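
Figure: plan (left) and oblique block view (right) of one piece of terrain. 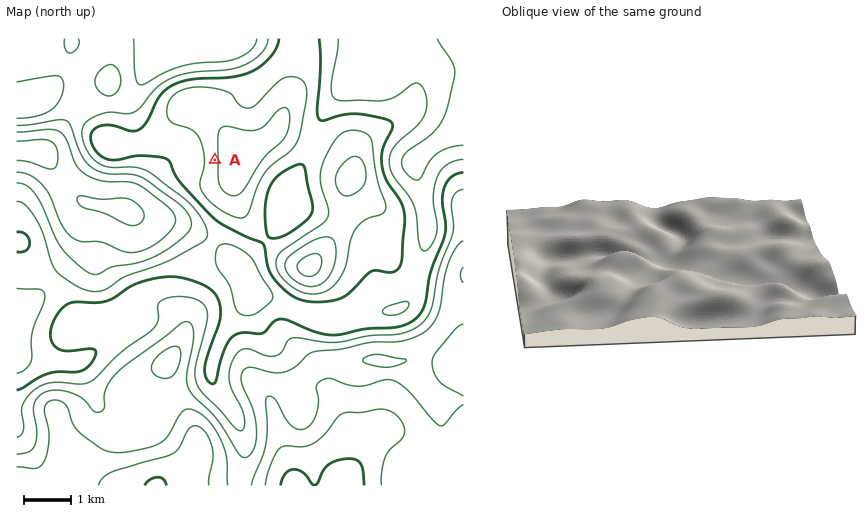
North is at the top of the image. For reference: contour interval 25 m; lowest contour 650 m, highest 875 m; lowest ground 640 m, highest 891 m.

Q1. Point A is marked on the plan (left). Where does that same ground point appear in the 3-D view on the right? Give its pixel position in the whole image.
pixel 698 280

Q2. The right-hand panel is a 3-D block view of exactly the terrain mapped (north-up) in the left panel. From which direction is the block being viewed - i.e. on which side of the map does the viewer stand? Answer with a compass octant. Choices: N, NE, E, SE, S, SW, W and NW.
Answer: N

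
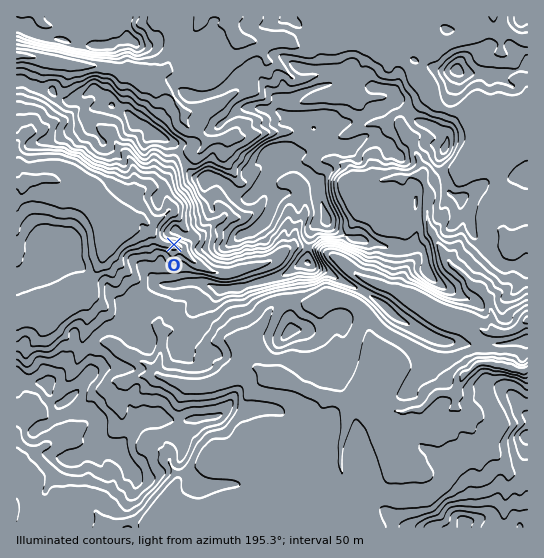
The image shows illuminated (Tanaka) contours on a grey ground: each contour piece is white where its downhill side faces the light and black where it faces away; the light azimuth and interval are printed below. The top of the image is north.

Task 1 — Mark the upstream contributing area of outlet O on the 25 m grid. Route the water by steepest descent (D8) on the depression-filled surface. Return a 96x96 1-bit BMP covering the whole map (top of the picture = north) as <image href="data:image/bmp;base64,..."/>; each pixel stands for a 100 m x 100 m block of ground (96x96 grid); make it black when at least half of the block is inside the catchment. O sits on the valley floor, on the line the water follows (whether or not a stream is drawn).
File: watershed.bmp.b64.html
<image width="96" height="96" href="data:image/bmp;base64,Qk2+BAAAAAAAAD4AAAAoAAAAYAAAAGAAAAABAAEAAAAAAIAEAAATCwAAEwsAAAIAAAAAAAAA////AAAAAAAAAAAAAAAAAAAAAAAAAAAAAAAAAAAAAAAAAAAAAAAAAAAAAAAAAAAAAAAAAAAAAAAAAAAAAAAAAAAAAAAAAAAAAAAAAAAAAAAAAAAAAAAAAAAAAAAAAAAAAAAAAAAAAAAAAAAAAAAAAAAAAAAAAAAAAAAAAAAAAAAAAAAAAAAAAAAAAAAAAAAAAAAAAAAAAAAAAAAAAAAAAAAAAAAAAAAAAAAAAAAAAAAAAAAAAAAAAAAAAAAAAAAAAAAAAAAAAAAAAAAAAAAAAAAAAAAAAAAAAAAAAAAAAAAAAAAAAAAAAAAAAAAAAAAAAAAAAAAAAAAAAAAAAAAAAAAAAAAAAAAAAAAAAAAAAAAAAAAAAAAAAAAAAAAAAAAAAAAAAAAAAAAAAAAAAAAAAAAAAAAAAAAAAAAAAAAAAAAAAAAAAAAAAAAAAAAAAAAAAAAAAAAAAAAAAAAAAAAAAAAAAAAAAAAAAAAAAAAAAAAAAAAAAAAAAAAAAAAAAAAAAAAAAAAAAAAAAAAAAAAAAAAAAAAAAAAAAAAAAAAAAAAAAAAAAAAAAAAAAAAAAAAAAAAAAAAAAAAAAAAAAAAAAAAAAAAAAAAAAAAAAAAAAAAAAAAAAAAAAAAAAAAAAAAAAAAAAAAAAAAAAAAAAAAAAAAAAAAAAAAAAAAAAAAAAAAAAAAAAAAAAAAAAAAAAAAAAAAAAAAAAAAAAAAAAAAAAAAAAAAAAAAAD+AAAAAAAAAAAAAB//4AAAAAAAAAAAAB///AAAAAAAAAAAAB///wAAAAAAAAAAAB///8AAAAAAAAAAAB///+AAAAAAAAAAAD///+AAAAAAAAAAAD///+AAAAAAAAAAAH///+AAAAAAAAAAAH///+AAAAAAAAAAAAAA/+AAAAAAAAAAAAAAf/AAAAAAAAAAAAAAH/wAAAAAAAAAAAAAH/wAAAAAAAAAAAAAD/wAAAAAAAAAAAAAD/gAAAAAAAAAAAAAD/gAAAAAAAAAAAAAD/gAAAAAAAAAAAAAD/gAAAAAAAAAAAAAH/gAAAAAAAAAAAAAH/AAAAAAAAAAAAAAD+AAAAAAAAAAAAAAB4AAAAAAAAAAAAAAAwAAAAAAAAAAAAAAAAAAAAAAAAAAAAAAAAAAAAAAAAAAAAAAAAAAAAAAAAAAAAAAAAAAAAAAAAAAAAAAAAAAAAAAAAAAAAAAAAAAAAAAAAAAAAAAAAAAAAAAAAAAAAAAAAAAAAAAAAAAAAAAAAAAAAAAAAAAAAAAAAAAAAAAAAAAAAAAAAAAAAAAAAAAAAAAAAAAAAAAAAAAAAAAAAAAAAAAAAAAAAAAAAAAAAAAAAAAAAAAAAAAAAAAAAAAAAAAAAAAAAAAAAAAAAAAAAAAAAAAAAAAAAAAAAAAAAAAAAAAAAAAAAAAAAAAAAAAAAAAAAAAAAAAAAAAAAAAAAAAAAAAAAAAAAAAAAAAAAAAAAAAAAAAAAAAAAAAAAAAAAAAAAAAAAAAAAAAAAAAAAAAAAAAAAAAAAAAAAAAAAAAAAAAAAAAAAAAAAAAA="/>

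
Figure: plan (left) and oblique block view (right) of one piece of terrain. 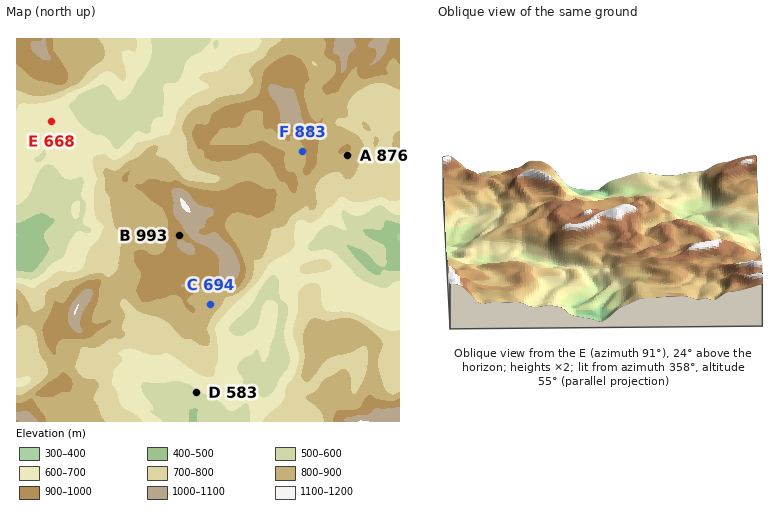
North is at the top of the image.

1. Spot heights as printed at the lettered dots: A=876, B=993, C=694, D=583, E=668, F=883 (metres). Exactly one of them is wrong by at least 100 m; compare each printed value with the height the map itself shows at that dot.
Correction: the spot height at C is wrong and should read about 844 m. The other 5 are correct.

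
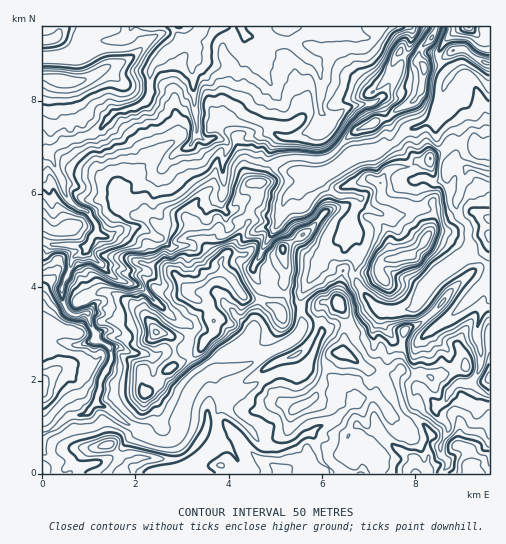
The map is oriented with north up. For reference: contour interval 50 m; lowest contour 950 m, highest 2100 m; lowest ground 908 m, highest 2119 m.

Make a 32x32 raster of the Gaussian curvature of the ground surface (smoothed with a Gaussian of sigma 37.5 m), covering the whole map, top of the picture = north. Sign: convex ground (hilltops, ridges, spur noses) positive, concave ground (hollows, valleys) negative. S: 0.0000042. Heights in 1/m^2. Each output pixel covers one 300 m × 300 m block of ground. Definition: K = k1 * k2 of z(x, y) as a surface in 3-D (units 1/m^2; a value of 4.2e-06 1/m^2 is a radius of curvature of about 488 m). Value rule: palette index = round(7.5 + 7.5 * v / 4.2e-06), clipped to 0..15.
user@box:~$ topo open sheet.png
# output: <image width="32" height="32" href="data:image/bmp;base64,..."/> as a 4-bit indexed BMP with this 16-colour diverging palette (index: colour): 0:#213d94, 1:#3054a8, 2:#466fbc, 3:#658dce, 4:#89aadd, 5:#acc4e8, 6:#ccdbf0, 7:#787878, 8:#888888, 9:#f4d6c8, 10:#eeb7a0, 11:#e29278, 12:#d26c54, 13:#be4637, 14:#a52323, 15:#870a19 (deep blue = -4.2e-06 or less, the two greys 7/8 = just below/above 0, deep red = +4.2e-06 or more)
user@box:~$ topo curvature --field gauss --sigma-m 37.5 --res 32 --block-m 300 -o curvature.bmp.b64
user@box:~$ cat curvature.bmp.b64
<image width="32" height="32" href="data:image/bmp;base64,Qk12AgAAAAAAAHYAAAAoAAAAIAAAACAAAAABAAQAAAAAAAACAAATCwAAEwsAABAAAAAAAAAAlD0hAKhUMAC8b0YAzo1lAN2qiQDoxKwA8NvMAHh4eACIiIgAyNb0AKC37gB4kuIAVGzSADdGvgAjI6UAGQqHAIh4iGmHd6eIh3d4eIh3aph3eKCKdmd3d4d4h3eIlnloh3f4iIiJd4h3h4iHZ5VMiHeGZ1d4h3l4hoeIl4eJaIdod2h2eHl3h4iXhol4V4h4p3qHf1d3d3eWeHiGd5WKh5eHh3ZJh3h3iIeHh4eZdzl4d3abfXeIh4eIWHhcKHP4h4T5VXUqiHd4l7mIdKeHlnV+dWmVW3d3Z4Z3dJG5aoh14KWJ2IeKWXuFk3dfZ3iJdX13d4Z2h2qcOIh5h6R3dXLzVmSHmHfwdFtviGV42Ic8h3j0d4aIh3iIcnj5eHZ3eIuIV4x4V4h3eIkJVmeHl30ytuZ5eKqCeJhniKjHeHWWV6dop5VnmFhWh4eIXmdpaMhpZndYlznX9Yd4WH5Yd5e1loZ4l3d3haT2d4d1R4h3aGh4eHeZeIiFVYh4erl3iHd4d4h3h7yVdzpnmIU2d4d5iHeIeHdZSId4a2d2iIh4eXh3Z3d3h1d5R2iHX1d4eHd3eHd4lGiIe5GHdpVHmIeXd4h4qoeWeIeX6XeGh4eHeId4d4d3d3eId38IdId3d3d3d4dpiIiId5dWlrZ3h3iIebeJiXd3h3h4fFhriIlqZnZ4d3Z3iHd4iHdYaZh0d5iZiHeIh3h4h3d5d3sJWod3aHaHd4iHd4h3iH8wP4qKd3h5h3d3d4h3eHl1r2F4"/>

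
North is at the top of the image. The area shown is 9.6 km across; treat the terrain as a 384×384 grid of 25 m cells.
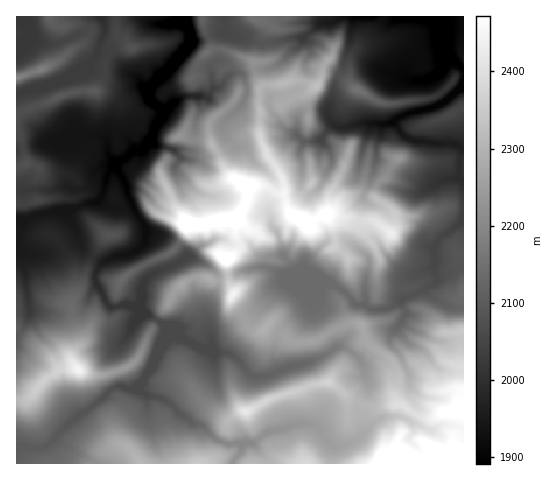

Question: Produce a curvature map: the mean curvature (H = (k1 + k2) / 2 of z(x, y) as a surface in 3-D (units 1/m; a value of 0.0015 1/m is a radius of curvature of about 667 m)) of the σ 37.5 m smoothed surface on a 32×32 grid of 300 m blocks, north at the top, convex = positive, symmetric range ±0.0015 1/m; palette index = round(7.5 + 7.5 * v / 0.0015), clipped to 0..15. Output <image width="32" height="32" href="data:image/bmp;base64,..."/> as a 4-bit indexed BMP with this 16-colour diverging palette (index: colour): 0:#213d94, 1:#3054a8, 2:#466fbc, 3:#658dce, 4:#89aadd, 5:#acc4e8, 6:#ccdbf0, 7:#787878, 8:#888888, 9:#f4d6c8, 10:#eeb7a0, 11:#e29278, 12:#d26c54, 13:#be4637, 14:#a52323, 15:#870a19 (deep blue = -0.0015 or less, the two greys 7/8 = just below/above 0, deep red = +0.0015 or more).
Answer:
<image width="32" height="32" href="data:image/bmp;base64,Qk12AgAAAAAAAHYAAAAoAAAAIAAAACAAAAABAAQAAAAAAAACAAATCwAAEwsAABAAAAAAAAAAlD0hAKhUMAC8b0YAzo1lAN2qiQDoxKwA8NvMAHh4eACIiIgAyNb0AKC37gB4kuIAVGzSADdGvgAjI6UAGQqHAHiIeHapiaq2uIm6Z6uahZlmWIirpXiXJCaWllY1qWxXWHWGiGV3UcmGRWZ5dH8yVolnR6d2lFmq9md3eXdEicq7VXNZlUeZTI/YdlqHvFdIboRnITiYqDszbezJhJdLqkjK/P+CmZdbRSNGx2aYWUZlqrcE9GqXVWl1MVw4tsTJWnq4RGxIV2d6i9wzq1haV4eWe1cvV4dZvHloyJg0eO1lVmudUoSGWYbIVVrHtll1d5qKBGX6ZE9WeGd4N1S3R2qIw21Vr3hPxVZ3c3qHdoloh6TOwjfuIzlWdUxoVWd3dmd4En+yAP9TiDZ9t5V3eHd4WJZCahW2h3RWxiuINoh5mEnfgwb7OI4Z3WWm/kZXRHaMZjb/6912PfnKrXzIhcuHY2kPa1dExVtGyTXZSqhmZopnWbVnZbicUrmKEkN3eZioZXfwqZ/JaitoReZmZbuGeGST81LEM+lpPyauqqeSV3hsMkB4pD55VU9J7GVUtWd3eKO/m1hvUmOUlXJnd4hmZ2d5Fcx3SzmrJkMjzsibtEholzDzqT16dEhp/kAeNY3Pp5D0UU08Zp8Z/SSc4PY0VpZZC/lmO72OOnNmVF09+FekV4DndbpXe+Rld4wyZVumiemkD6yFlnTyqIeKHYZ1aWmJvwtFVmYoqJiZiwt2yYhZZUI/d5qrwzdYlXss"/>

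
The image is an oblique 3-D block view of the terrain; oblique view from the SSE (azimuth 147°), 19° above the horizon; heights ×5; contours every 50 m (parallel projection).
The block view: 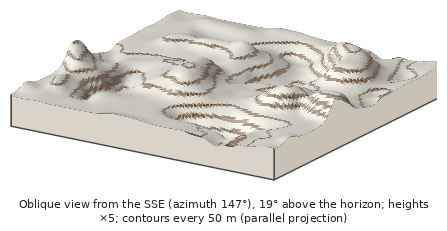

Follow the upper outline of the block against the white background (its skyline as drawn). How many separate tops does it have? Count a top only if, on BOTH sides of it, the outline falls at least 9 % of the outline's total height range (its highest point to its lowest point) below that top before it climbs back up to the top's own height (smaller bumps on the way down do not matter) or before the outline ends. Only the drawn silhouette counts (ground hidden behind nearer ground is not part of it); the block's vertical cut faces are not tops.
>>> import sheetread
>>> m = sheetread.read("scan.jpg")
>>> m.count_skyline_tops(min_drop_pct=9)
2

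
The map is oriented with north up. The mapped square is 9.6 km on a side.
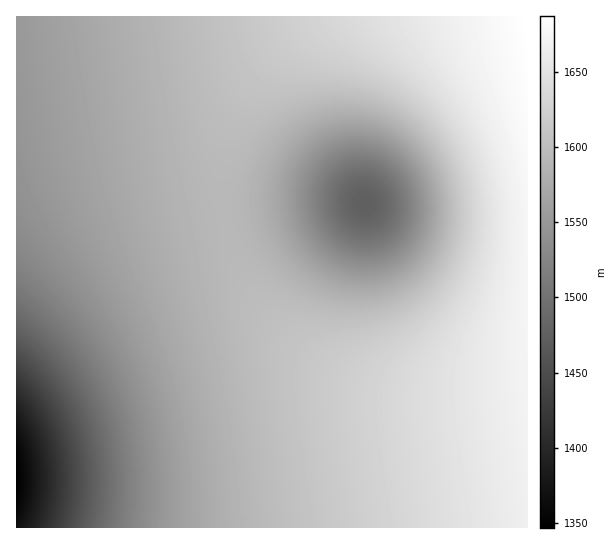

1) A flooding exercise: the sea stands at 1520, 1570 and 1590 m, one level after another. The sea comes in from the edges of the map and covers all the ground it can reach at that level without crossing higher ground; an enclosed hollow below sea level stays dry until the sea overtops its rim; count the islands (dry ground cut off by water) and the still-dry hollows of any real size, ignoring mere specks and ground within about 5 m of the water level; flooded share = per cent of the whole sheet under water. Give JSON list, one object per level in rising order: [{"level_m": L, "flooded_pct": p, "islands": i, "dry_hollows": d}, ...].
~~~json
[{"level_m": 1520, "flooded_pct": 8, "islands": 0, "dry_hollows": 1}, {"level_m": 1570, "flooded_pct": 25, "islands": 0, "dry_hollows": 1}, {"level_m": 1590, "flooded_pct": 38, "islands": 0, "dry_hollows": 1}]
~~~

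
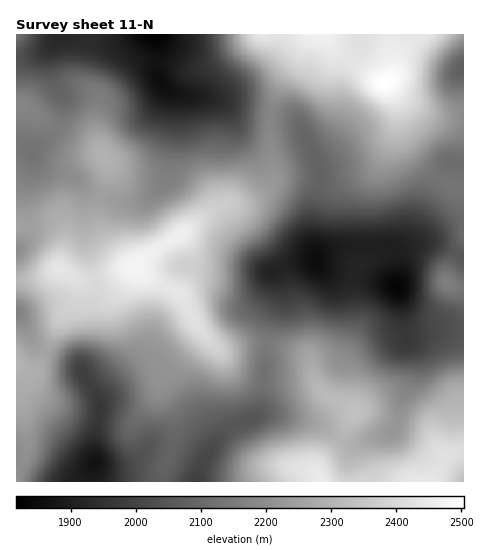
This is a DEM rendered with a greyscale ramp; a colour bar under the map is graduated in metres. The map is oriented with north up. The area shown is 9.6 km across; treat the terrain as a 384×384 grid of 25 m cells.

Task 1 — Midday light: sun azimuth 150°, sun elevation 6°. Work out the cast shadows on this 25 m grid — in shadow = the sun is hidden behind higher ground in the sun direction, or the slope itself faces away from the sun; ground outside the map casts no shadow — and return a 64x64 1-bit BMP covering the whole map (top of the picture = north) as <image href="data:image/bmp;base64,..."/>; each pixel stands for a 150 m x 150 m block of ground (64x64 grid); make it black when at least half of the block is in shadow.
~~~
<image width="64" height="64" href="data:image/bmp;base64,Qk0+AgAAAAAAAD4AAAAoAAAAQAAAAEAAAAABAAEAAAAAAAACAAATCwAAEwsAAAIAAAAAAAAA////AAAAAAAADAAPAAHGAAAOAB+AA++AABwAH/wD/4AACAAf/+P/wAAAAB//8f/AAAAAH//5/+IAAAAf//h/9wAGAB//8D//AA8AH//gH/8ADwAP/8AP/gAPgA//gA/8AA+AD/+AB/gAD4AH/wGH/AAAAAH+B+//AAAAAP4P//8AAAAAfY///wAAAAB5j///AAAAADGHP/8AAAAAAcA//wAAAAAD4D//AAAAAAf/f/6AAAADj////OAAAAf////48AAAB7////D4AAAAP///4AAAAAA////gAAAAAD///+AAAAAAf///4AAAAQB////44AABAH////z4OAAAf////Px+AAB////+/n+AAB///fz+f/AAAPx5/P5/+AAAAAH8/n/+AAAAAfj+f/8AAAAB8Pz//8AAAAHA+P//4AAAAAD8///wAAAAAP7///gAAAAA/////gAAAAD/////AAAAAP/z//+AAAAA/+H//4AAAAB/gP//wAAAAH4A///gAAAAL+D//+AAAAAH8f//4AAAAAP7///wAAAAA/v///AAAAAD+///8AAAAAPz///wAAAAB+P///AAAAAH4f//8AAAAMfB///wAAAD74///+AAAAf/////wAAQB/////8AADgC////gAAAeAD////AAABwAD///+AAAAAAP///HgAAAAAf//4fAAAAAA=="/>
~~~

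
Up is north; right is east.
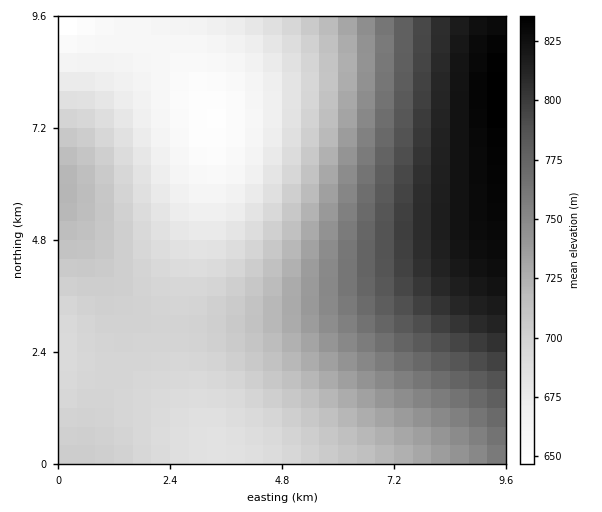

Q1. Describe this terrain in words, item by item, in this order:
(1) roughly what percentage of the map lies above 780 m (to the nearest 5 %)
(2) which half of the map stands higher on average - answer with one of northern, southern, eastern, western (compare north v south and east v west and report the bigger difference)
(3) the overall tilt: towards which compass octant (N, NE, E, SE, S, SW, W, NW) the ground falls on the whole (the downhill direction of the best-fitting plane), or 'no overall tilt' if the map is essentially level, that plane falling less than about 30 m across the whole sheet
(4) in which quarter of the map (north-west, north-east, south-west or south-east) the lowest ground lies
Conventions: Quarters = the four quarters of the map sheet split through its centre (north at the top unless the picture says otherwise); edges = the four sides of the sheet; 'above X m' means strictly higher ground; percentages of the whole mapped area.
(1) Ground above 780 m makes up about 20 % of the sheet.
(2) The eastern half stands higher on average than the western half.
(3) The general tilt is down to the west (the land rises towards the east).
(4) The lowest point lies in the north-west quarter of the map.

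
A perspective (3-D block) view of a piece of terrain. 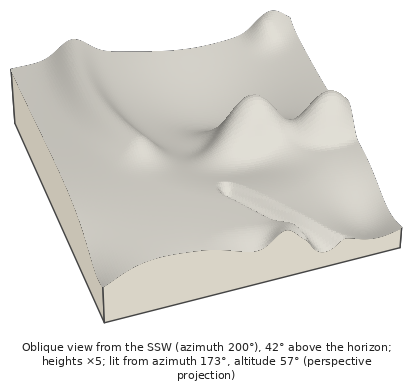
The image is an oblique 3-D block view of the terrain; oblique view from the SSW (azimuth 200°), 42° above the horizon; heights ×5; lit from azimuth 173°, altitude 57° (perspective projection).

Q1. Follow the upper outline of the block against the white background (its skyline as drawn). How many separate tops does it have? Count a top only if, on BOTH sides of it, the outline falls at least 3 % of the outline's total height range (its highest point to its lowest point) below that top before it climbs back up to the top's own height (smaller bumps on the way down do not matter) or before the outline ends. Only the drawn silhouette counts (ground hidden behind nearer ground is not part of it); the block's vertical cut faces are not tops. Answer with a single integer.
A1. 2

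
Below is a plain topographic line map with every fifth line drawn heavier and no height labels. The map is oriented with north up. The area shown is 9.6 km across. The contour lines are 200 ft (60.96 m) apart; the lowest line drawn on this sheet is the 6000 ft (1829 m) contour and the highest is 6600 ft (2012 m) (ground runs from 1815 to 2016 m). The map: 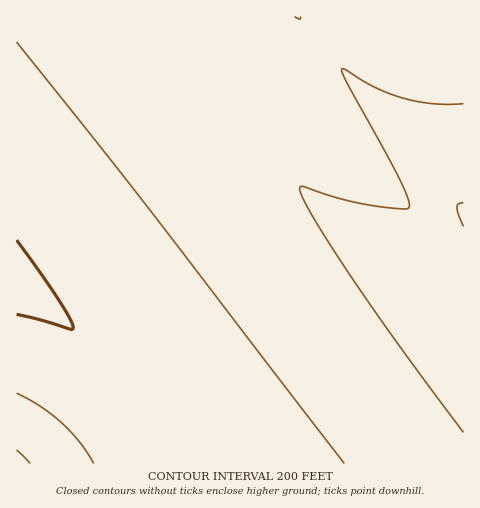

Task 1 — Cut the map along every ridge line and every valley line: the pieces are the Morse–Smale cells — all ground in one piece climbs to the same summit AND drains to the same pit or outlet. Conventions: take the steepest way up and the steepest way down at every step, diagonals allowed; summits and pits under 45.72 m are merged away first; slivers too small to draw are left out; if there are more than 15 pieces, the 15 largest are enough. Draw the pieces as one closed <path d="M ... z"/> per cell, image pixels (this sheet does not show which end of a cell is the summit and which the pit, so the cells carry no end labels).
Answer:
<path d="M298 16l-281 0-1 249 89 100 81 99 277 0 1-254z"/><path d="M17 266l-1 197 169 1-80-99z"/><path d="M463 16l-165 1 165 193z"/>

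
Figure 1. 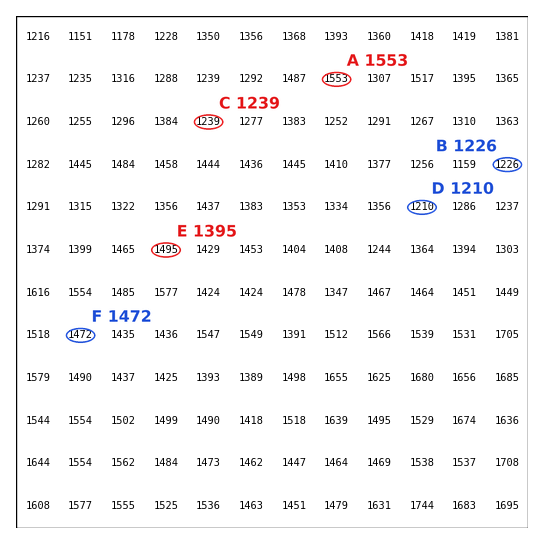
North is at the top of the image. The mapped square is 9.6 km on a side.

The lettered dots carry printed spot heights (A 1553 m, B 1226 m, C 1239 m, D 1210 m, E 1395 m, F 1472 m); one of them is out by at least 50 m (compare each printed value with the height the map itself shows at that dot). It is E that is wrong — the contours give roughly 1495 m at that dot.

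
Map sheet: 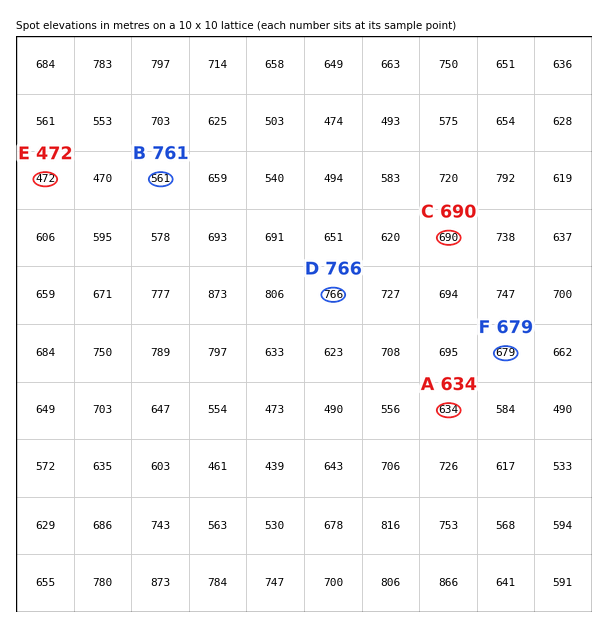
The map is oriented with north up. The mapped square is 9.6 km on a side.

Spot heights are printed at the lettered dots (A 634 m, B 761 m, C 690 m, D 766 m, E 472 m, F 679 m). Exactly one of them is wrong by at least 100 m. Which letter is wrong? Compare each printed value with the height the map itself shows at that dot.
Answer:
B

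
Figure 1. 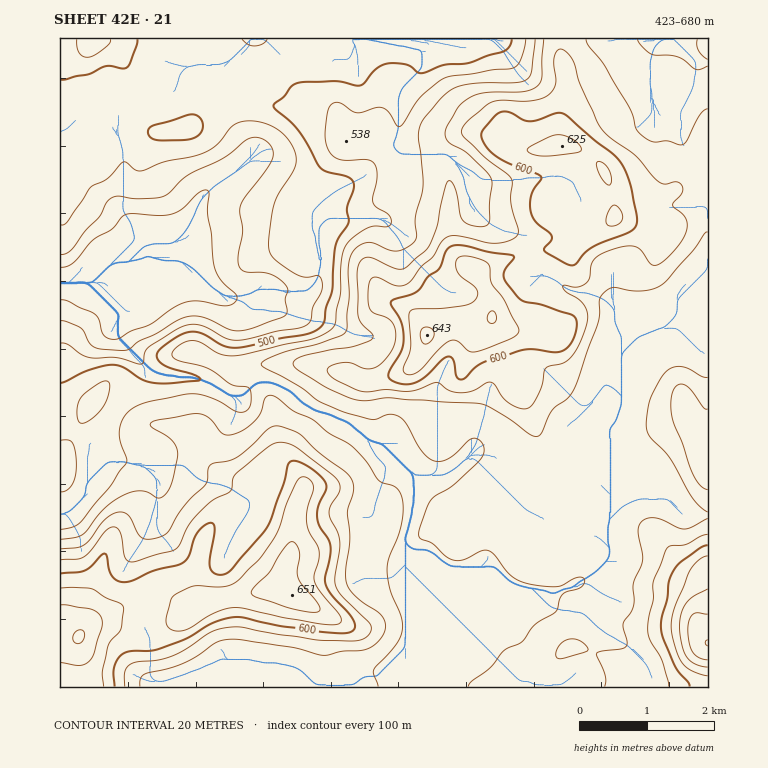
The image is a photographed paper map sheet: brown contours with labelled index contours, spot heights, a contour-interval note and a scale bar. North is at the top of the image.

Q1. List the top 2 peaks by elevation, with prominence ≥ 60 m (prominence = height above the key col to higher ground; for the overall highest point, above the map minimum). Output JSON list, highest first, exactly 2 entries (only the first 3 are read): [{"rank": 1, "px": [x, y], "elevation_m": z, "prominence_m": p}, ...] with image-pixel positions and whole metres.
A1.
[{"rank": 1, "px": [79, 638], "elevation_m": 662, "prominence_m": 123}, {"rank": 2, "px": [427, 335], "elevation_m": 643, "prominence_m": 96}]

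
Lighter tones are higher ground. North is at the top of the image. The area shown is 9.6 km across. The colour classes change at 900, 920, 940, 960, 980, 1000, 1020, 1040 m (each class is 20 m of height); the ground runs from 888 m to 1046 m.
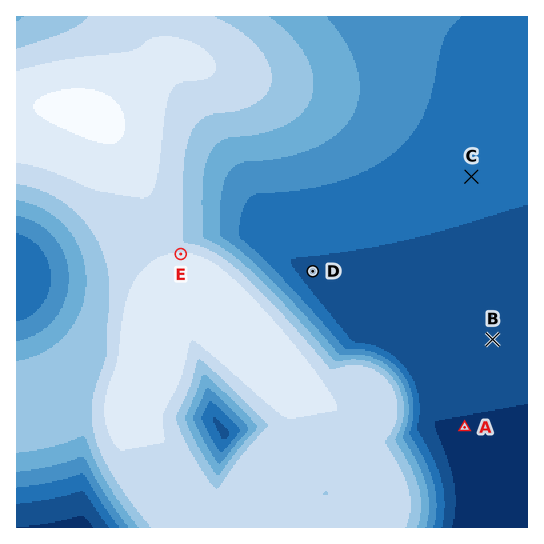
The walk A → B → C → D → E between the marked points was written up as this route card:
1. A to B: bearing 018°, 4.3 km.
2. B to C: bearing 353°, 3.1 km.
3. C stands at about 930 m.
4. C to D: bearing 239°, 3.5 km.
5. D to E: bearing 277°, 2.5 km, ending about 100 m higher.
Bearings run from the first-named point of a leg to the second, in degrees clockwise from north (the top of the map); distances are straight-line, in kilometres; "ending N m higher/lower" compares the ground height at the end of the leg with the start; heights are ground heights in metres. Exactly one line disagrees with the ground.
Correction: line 1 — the distance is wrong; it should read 1.7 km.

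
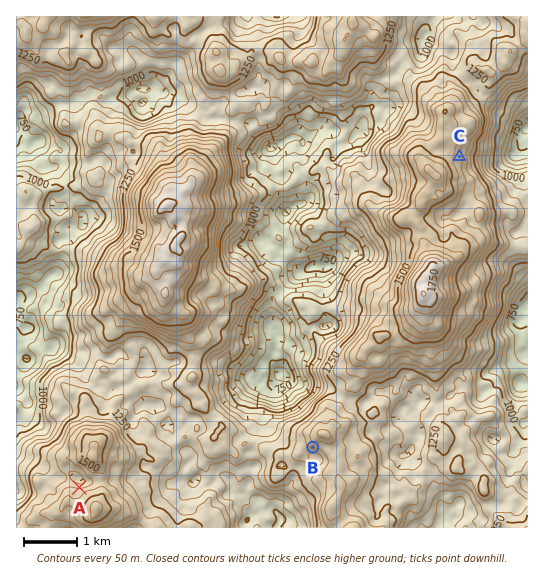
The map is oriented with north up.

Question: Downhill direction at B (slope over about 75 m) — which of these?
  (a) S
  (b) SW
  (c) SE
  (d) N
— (a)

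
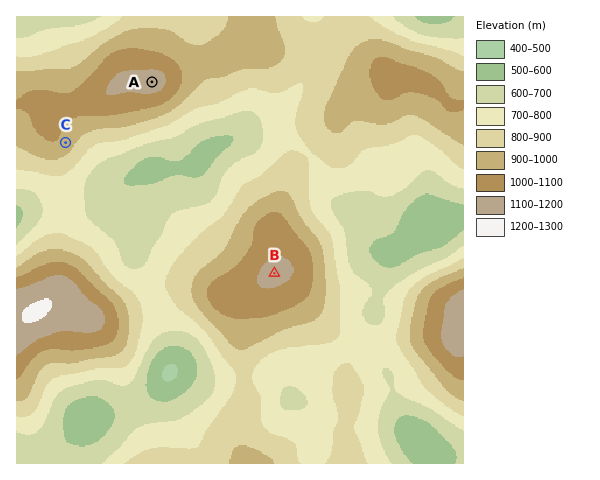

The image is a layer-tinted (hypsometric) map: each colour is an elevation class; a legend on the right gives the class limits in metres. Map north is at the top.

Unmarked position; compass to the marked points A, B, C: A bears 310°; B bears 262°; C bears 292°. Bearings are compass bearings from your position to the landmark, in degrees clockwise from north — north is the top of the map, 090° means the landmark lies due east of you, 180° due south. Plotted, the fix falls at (364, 261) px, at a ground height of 630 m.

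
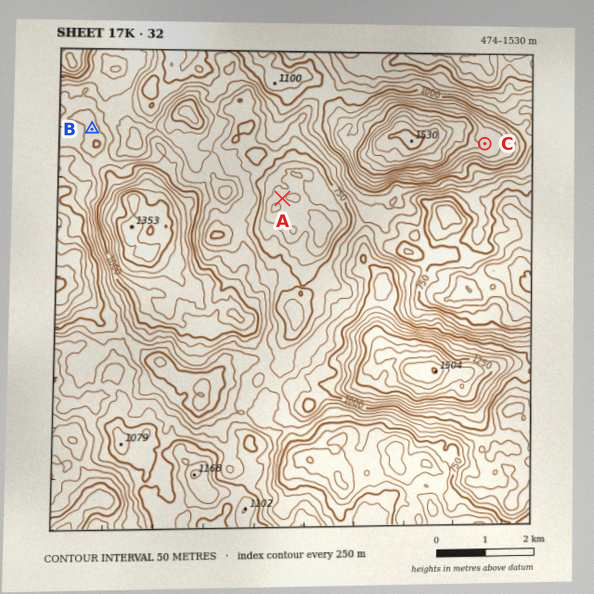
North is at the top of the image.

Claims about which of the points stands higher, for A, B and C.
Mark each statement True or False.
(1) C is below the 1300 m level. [True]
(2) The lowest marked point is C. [False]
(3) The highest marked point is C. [True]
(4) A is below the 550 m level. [False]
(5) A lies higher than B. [False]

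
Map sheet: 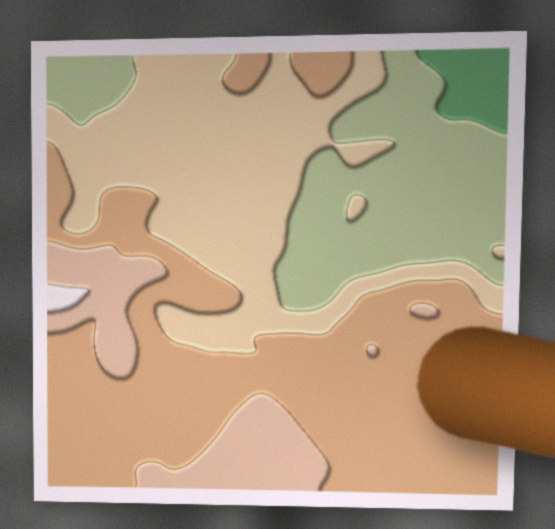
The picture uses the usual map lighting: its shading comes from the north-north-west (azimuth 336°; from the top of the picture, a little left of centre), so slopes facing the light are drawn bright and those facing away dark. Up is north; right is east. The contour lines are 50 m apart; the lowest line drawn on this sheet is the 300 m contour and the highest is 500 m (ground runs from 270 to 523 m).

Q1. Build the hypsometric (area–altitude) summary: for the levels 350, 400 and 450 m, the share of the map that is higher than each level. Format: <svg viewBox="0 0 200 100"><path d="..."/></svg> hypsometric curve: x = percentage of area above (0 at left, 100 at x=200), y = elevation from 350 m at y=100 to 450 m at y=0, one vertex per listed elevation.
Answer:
<svg viewBox="0 0 200 100"><path d="M156 100l-55-50-80-50"/></svg>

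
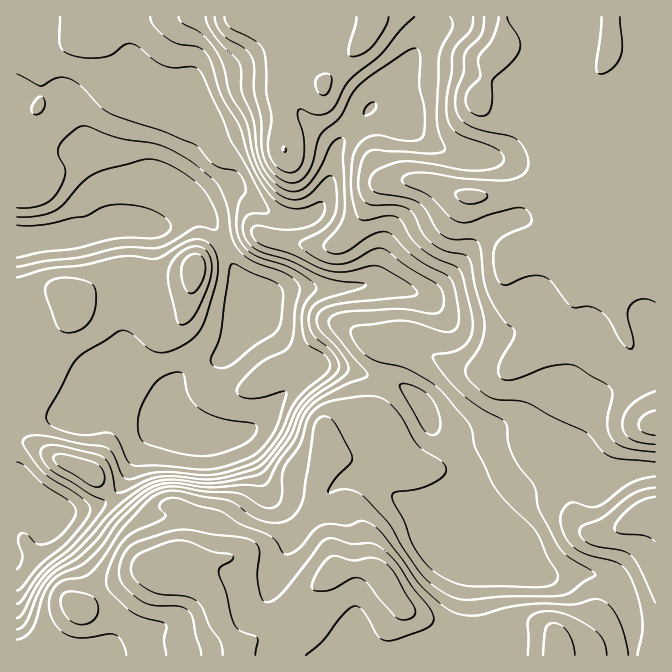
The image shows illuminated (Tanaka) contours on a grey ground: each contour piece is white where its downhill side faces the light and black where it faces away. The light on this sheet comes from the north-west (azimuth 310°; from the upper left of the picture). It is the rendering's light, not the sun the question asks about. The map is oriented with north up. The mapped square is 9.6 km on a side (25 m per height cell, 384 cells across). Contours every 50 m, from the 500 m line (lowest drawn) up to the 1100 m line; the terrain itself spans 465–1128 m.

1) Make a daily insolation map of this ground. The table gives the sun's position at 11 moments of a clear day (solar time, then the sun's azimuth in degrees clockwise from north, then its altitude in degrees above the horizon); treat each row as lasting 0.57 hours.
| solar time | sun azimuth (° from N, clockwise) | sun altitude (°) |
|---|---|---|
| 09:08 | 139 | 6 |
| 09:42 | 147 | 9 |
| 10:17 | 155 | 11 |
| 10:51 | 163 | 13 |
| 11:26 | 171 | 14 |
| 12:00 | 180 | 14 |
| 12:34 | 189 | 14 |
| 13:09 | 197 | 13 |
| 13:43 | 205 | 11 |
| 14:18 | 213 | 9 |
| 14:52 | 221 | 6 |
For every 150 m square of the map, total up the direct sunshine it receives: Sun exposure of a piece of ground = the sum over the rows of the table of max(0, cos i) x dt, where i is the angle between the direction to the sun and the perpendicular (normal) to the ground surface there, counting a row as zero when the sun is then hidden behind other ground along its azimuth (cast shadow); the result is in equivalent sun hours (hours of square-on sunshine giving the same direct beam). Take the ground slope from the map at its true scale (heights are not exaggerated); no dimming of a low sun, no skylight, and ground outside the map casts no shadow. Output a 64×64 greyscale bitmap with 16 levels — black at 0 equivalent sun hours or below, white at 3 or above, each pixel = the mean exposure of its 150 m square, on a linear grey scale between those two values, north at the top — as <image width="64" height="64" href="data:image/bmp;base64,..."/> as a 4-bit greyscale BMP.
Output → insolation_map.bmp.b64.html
<image width="64" height="64" href="data:image/bmp;base64,Qk12CAAAAAAAAHYAAAAoAAAAQAAAAEAAAAABAAQAAAAAAAAIAAATCwAAEwsAABAAAAAAAAAAAAAAABEREQAiIiIAMzMzAERERABVVVUAZmZmAHd3dwCIiIgAmZmZAKqqqgC7u7sAzMzMAN3d3QDu7u4A////ADVmd3d2ZmZmZndmZnd2ZnZmZ3iHd3ZmZmZmZmVVVmVWAleJqph3dmZniHVFeIh3d3Z3mrupiHZmZmZlVERVVVUCV5vcqYh3ZVaJhTNGiIeId3eKvLqHZmZmZlQzNERVVgNYq7qZmaqYd4hlQzNoiIiHd4iql1REVWZUMREjREVnE1eYdniavMy6l1VVQ0aIiIiImIZTIREiIhEAABIzRXcSRWQjaJvN3uyWVWZTNGiImImYYyEQAAAAAAAAEiNGeBIiIRJYq7vMy4VVZlQzR4iZmZdCEAAAAAAAAAARI1eIERAAAleamYiGVFZmVDM0eJmZdDIREREQAAAAASI1eIghAAABNWd2ZlRFZ3dlQyNGZ3ZCIhEiMzMhEAJFZ4mpmEIQAAEjRERERVZnd2ZDIjMzIhESIjNERUREaJvN3cqHQxAAABIhERI0QzNFVUMiIhEAARIzNEVVVVZ5rN7tyodDIQAAEhAAAAEQAAEjMzMhABESI0REVVVWZ4mqqqu6h0MhEQASEQAAAAEQAAAjMxARIiI0RVVVVWeJmYdUV4mZMyIhERERIhABIzIQABIzESMyIjRVVVVWeJqYZCESRokzMzMjIAAkVlQyIRAAE0QzNDIjRWZlVmeJmXZDIQETRUNEVohiAAEjIQAAERE0VVRDIjRWZ3Zmd4iHZUQyEQABRXmszIMAAAAAAAAAEkVWZkM0VneIh3d3iHdmVEQyEABnre7KYgAAAAAAAAACVVZ3ZVZ3eIiId3d3d3ZVVVQhAIrO23QhAAAAAAAAAAE0Vnd3d3d3d2Zmd3d3dmVWZlQyu7ljEAAAAAAAAAAAABJGd3dmd3ZDNGd3d3d2ZmeJqryYQQAAABAAAAAAAAAAATVmZVVmZCEkZ3d3dmZmeJvf/1MAAAAAERAAAAAAAAABNWVURWZTIjVmZmZmZmeImr3/QgAAAAERERAAAAAAAAE1VURVVUMzRmd3ZmZ3iZmHiapUIAAAESIiEQAAAAEREiMzRFVUQzRniIiHeJmZmGVVRGZkEBIiIyIhEQEjRDIREQE0VVQzRomau7qZmZiHZUMhZ3dlMzMzMyIiNFVmVDEAACNEMzRomqu8y6mYd3dlQiFmd3ZkRERERFZVRFZlQhAAARESR6u7uqq7qYd2Z3ZUM1VmdmZVVWZmZlQyI1ZUIAAAEkabzLqZiImYh3d3d3dlVVZ3dmZ3d3dmVDMiNEQyEANpvMy6h2ZmZ4iHd3iIiHdVVneIh3eJqYdlVDIRI0Mze8y7qYdkM0VVZ4iIiIiHdlVWeJmId4mrqXZVQyEjVovcqYiHZTIiNVVWeJiHd3dmVWaJqYh3iJq6h2VUMiRq3sl1VVVCISNFZVVniId3ZmZVZompiHiHd5qHZVVERXq7hUMzMhESRVVmZVZ3d3ZmZlZneIiIiIdmiYdlVVRVZ2UyEREAABNWd3dmZmd3dmZmZnd3d3iIdmaJh2VVVVVTEAAAAAABJXeIiHZmZnd3Znd3d3ZWeIdmZ4mXZVVVVTEAAAAAABNWeImYh3d3d3d3d2ZmVEVnd2ZniqhmVWZmUyEAAAAUZ4iIiZmYh3d3d3iHMzIiNFZmZmd5qWZniZqqqpdUV5q7uYd4iqqHd3d3d3cAAAABI0RERWZ3ZorO7u///suqvMzbl3eJqph2ZmVmdwAAAAAAARESIjRXv//////+3Lu8zd24dmeIh2ZlVVVmAAAAAAAAAAAAAkjf//7KqrzLurvN3cl1RFVmZVVVVVUyEAAAAAAAAAABR825ZDIkeby6q7vMynQyI0VlVVVVVZh1QzIQAAAAAAJGhiEAAAE3rLqZmaq7hTIjRmZmZmZm/+yodlQzNEQyI0VRABIhEjaby6mImaupdlVnZmZnd3fv7sl3eIiId2VVZjEVm6dEVpze26maq8y5h3ZmZnd3d6qruoiImZmHZWiHQ3z/64ZnrO/+y6mZmZiHZVVmZ3d2d3iaqIiIiHZWiYZXvv/9l3eKvMy6dTIiNWZVVmZmd2ZmVnmql3ZmVniql3rf/+y4dmVWdlMQAAACRVZmZlZmZmVVV5qph2Zoq7u6q97su6l2QyIRAAAAABJFZmZmVVVVZlVWeJmZmavLuqqru7mImGVDEAAAAAABNWZmZmZVREVmZmZmeJq7zMuXiJmYdmeHZCEQAAACNXiIh2ZmZmVVVXd3d3eImszMqHZniHVEV4hkEAAAAVirzLqGVWZmZlVWd4iIiJqru6l2ZmiYZDNXmoUhEQAUes3cqGVVZnZmZmZ3iIiJqqmYdmZmeal2VVi8lkMjNFZ5vMp2VVZnd2ZmZmZnd4mZmHZmZmebqYdmebuXZUVWZmeamGZmZmeHdmZmVWZniZiHdnd3eaqZh2Z5qph2Zmd2ZmZmZmZmZ4h3ZmZmZniZiHd3eIiJmHd2Z4iImph2ZnZUQ0VmZmZmaIh2Zoh3iZh3d3iIiIiHZmZ4hlaby5dmZlQzRoh2ZlVWmYdmiImqmHd3eIiYiIdmZoh1RYvMunZmZVV4mYdmZUWJl2ZmeJmYd2d4iZmZmYh2ZmVFabzLl2VmZmeJmHZlVWiHZlVXiIh3d3iZqqu7uoZFVVVWm7qXZUQyJGd3ZmZVVnZmZVZneIh3iZqrvN3bhkVWZVV5qph1QhEjRVVmZmVVVmZmVWZ3iIiJmqq7zLqGVWZmVVeZmYdUM0RERVZmZlVWZmZmZmd3d3d3eIiIh2ZmZmZlVniIiHZVZlVVZmZmZmZm"/>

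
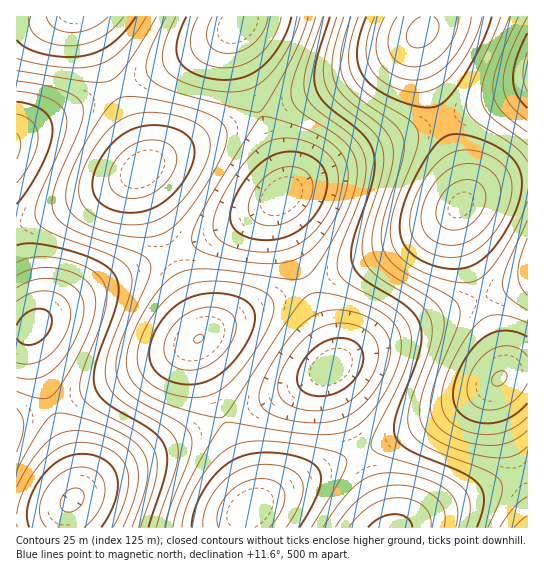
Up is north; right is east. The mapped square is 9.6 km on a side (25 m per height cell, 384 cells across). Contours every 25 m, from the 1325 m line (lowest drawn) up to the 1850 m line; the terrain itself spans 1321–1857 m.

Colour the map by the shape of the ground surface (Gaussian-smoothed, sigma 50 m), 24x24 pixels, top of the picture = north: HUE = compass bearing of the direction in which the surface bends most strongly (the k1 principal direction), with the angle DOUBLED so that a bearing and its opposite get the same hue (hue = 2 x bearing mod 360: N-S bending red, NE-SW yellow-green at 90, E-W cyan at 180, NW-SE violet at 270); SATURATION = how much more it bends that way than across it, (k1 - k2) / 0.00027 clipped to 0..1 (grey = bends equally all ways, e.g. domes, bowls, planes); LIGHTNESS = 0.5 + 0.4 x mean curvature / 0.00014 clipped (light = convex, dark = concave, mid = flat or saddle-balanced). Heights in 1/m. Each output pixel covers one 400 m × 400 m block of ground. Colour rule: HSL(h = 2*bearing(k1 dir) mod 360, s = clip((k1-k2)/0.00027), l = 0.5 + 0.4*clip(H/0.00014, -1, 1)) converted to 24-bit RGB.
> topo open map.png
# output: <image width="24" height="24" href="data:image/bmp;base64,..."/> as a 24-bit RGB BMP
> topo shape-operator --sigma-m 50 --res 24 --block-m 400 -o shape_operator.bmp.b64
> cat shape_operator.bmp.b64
<image width="24" height="24" href="data:image/bmp;base64,Qk32BgAAAAAAADYAAAAoAAAAGAAAABgAAAABABgAAAAAAMAGAAATCwAAEwsAAAAAAAAAAAAADSYSECMYEiEeGycuMjRXZU6KoXW2zqbT6M7m79zr79zp69nm1rfOtY2whmWMRlFeKjwzFycbECQRFDYSJF0ZQZIkbMk2pM92HTUpESIaECMaECMZFSweLlc4UYVTjaiBxcGu38/T7d7n8drt78ft4Zznx2jboTvDaTqEQDhVLUE0IUkdIWISKYsJOb4DU+sIRTdqIig8EiAhECMaDSYSEUYSIXkYP7Alcs1MqMuKzs2z2cDQ57Xm55rx4nL41Uf6vyjumyzCdUeJUm1QRoQxO6QSN78APc0AlBzcYCGaOidkKDREIEErFFUUF3cKIKMCMc0DTeUUedBNnbWCuJGyzHjY2F7z2k7/10b/1j3+yU3jtmq8opd5f79OYOUXSugAvy//rAz/jRLabTGiTEt3P3lCL5YdJ7EEKroALsEANMMGRq0lXo5Qf2CNoT3Dvizs0TT/3FD/5W365I3r2KbRyraruNCOk99ZvSn/vSv/viz/ujj0qlrPlnumeappWdEvQNsLMMkAJqsAIooJJWwaMFcxPz9aZTiClSu/wTzm3G7v7KHx8Mbt7tjm59bW29u9iBbOqgf/vi7/z1L/1X3w1Z3fyq/GuMOhlMxzY9c0PbcYJYQRGFUQEjcSFy0cJjYzPzhUckmFrWK51ZTU6cTj8Nvp79zm7d7jNShbWiWPjCHRt03n1Ifs5bTt7M7s5tTh18jFusOjhrBvUI9DK2AoFjYYDyQSECMUGCsbMEsyWnRRnqF4xbGm4s7P7d7i79zmEiEfISs3PDdjclCZq3y/06vZ6tHp79zs7t3r5Mzgy6jIo3+oZ1p9OkxSITIqEiEWDyQRFjsTKmccTJ8pf8pItNOI2tu55dbTECMZECMZGjQkNl9AW4telquMybm14dHa7t3r8NXv6Ljs1Ynkt1TWhzevVjZzMjJKJj4sHkoaImgRLZYIQcwEYvQQkORQs9KGEiEeECMYDSgREk0TJIEbRLUreshbrMeVzMC327vY46rp4Yvz2WD6yTX6sBvpiC+vZ0l6TGtIQIcoOaoMO8MAQ9UATOcAW+cRNSpZJzxAHEIlE1gSFnsJIKYDMswHT94eesRanq2Kt4i+yWvg01D600X/0Dz/zjf6wEzbrG2wlaJwd8g+XOsNTOYAQdMAOMEAiBvLZjmUS2BwNnw1KZcXIa8BJbUAKL0AMbgORKAwWINZfFSXoC7RvCL1zTT/2U//4W744Y7m0qbIycGmstWBjOZKXPUKPcYEwS//tz/rpGDEh3ufbLBZTM8lNNIHJ7oAHZ0BHXwNIWEeMlE9QjlfZzCOmSPNwz/s3HTx7Kbw78nr7Njj5djS19u1rtKBdclBxjr/01381oPs0Z/ZxK28qsGVgcxgTtAmL6QVG3EQEUYQES4UGCkfJjE5RDddekeUs2fC2pva7Mvm8Nvp79zk7d7h38zLwLChnyffw1zq2pLt57rt6s7q4M/bzsW8prqUbahdPX45IU8kESkVECMVESIXGi0gNk87YXpZppyCy7Kv59bZ7t3j79zl8Nvp5sDhTT9xhVapuIfH27Te7dXs79zt7dvr3MDbvZvAim+dTE5vLkFFGCciESIXDyQSFj4ULW0gU6Ywi8lav9SW39zD6tna79no8MTuIT8rP2pIZpRmp7KXz73C5NTg7trs7czu4KnpyHbgo0HQbjKaQjBiKjNAIDgmGUgWIGoPLpwJRtMHb+8ineBhvtKUzLOu2qXVDjESFloVLI4fTr4yh8VstMWgzbrC3LXe35/r2nr1zkz8uiL5mRjXcjCcVUZuQWk/OIchNKoIOsQARdoAUe8AaOYchL1Uoot7GkceFV8QGYUHI68DN9AMVtgsf7toqo6Otn3HxV7ozUP/yjr/xzD/wi72sUjSnm2kgqNkac0vU+oGSeEAQdEAOsMAPaUTR4M0S29fNIMtJ50QIq8AJbUAJrwAMrAVRJU6W4B8fEekniHeuRf/xzL/1Ez/22v12ozhy6S/w8ecptdyges4Ve8FOsACKYwJIWETomu4fZ15ZLpKRNAbLswDIrEAGpIEGnERIlgmM09NRDNnaSebmxvbwj/x23by6qfw7cjp6dTe4dfLztmppNNya8syP5IiI1sY2I7o0aXUwbCqoMOJcc5PQcQgJZUTFWIQDzoRECcWFycjJSo9RzVnf0OitmrK26De7c/p8Nvp7t3k7d7g2sjDu7OXhJhnSmlF4aDt6sPt6dDn3MvUyMizlbSGWZ5QMXAzGkEhDyQVECMYESIZHC8mOlRHYIBjqoyLz7a76tvf7t3k79zm8Nvq4rncyojKm1mq"/>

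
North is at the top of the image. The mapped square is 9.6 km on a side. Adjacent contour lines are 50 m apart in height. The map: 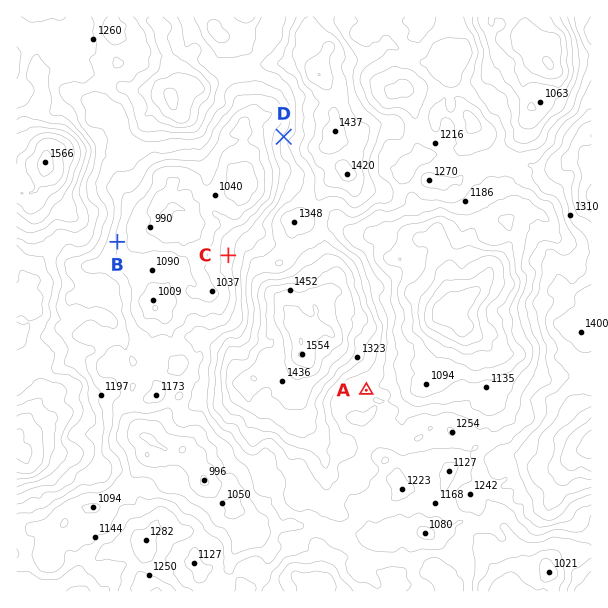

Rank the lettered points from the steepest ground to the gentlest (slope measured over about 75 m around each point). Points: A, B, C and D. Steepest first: D B C A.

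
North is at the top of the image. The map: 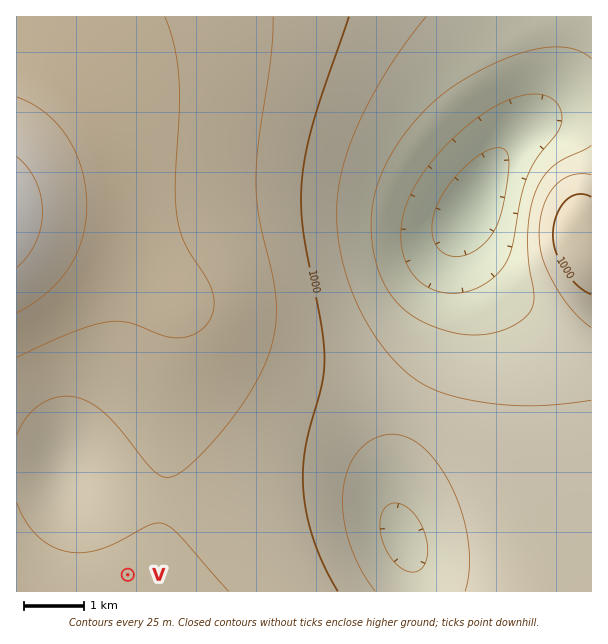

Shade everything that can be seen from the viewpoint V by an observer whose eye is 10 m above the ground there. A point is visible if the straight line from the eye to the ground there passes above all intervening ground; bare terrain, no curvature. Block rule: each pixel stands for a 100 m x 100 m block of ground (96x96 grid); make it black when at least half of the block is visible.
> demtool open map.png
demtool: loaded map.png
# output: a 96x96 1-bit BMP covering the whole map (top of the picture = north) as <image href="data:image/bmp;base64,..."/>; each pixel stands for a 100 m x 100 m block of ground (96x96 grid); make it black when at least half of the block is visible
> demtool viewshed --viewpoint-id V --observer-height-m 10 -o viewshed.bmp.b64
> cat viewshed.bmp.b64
<image width="96" height="96" href="data:image/bmp;base64,Qk2+BAAAAAAAAD4AAAAoAAAAYAAAAGAAAAABAAEAAAAAAIAEAAATCwAAEwsAAAIAAAAAAAAA////AAAAAAD//////+AAAAAB/////////+AAAAAB/////////8AAAAAB/////////8AAAAAB/////////4AAAAAB/////////4AAAAAB/////////4AAAAAB/////////wAAAAAD/////////wAAAAAD/////////wAAAAAD/////////wAAAAAD/////////wAAAAAD/////////wAAAAAH/////////gAAAAAH////3////gAAAAAH/////////gAAAAAP/////////gAAAAAP/////////gAAAAAP/////////wAAAAAf/////////wAAAAAf/////////wAAAAAf/////////wAAAAA//////////wAAAAA//////////wAAAAA//////////4AAAAB//////////4AAAAB//////////4AAAAB//////////4AAAAB//////////8AAAAA//////////8AAAAA//////////8AAAAAf/////////8AAAAAH/////////8AAAAAD/////////8AAAAAA/////////8AAAAAAP////////8AAAAAAH////////8AAAAAAD////////4AAAAAAB////////4AAAAAAA////////wAAAAAAAf///////wAAAAAAAP///////gAAAAAAAH///////AAAAAAAAH//////+AAAAAAAAH//////4AAAAAAAAH//////gAAAAAAAAH/////4AAAAAAAAAH/////AAAAAAAAAAH////8AAAAAAAAAAH////4AAAAAAAAAAH////wAAAAAAAAAAP////gAAAAAAAAAAP////gAAAAAAAAAAP////AAAAAAAAAAAf////AAAAAAAAAAAf////AAAAAAAAAAAf///+AAAAAAAAAAA////+AAAAAAAAAAA////+AAAAAAAAAAA////8AAAAAAAAAAA////4AAAAAAAAAAA/7//wAAAAAAAAAAA/4f/AAAAAAAAAAAAfwAAAAAAAAAAAAAAfwAAAAAAAAAAAAAAfgAAAAAAAAAAAAAAfAAAAAAAAAAAAAAAPAAAAAAAAAAAAAAAOAAAAAAAAAAAAAAAGAAAAAAAAAAAAAAAAAAAAAAAAAAAAAAAAAAAAAAAAAAAAAAAAAAAAAAAAAAAAAAAAAAAAAAAAAAAAAAAAAAAAAAAAAAAAAAAAAAAAAAAAAAAAAAAAAAAAAAAAAAAAAAAAAAAAAAAAAAAAAAAAAAAAAAAAAAAAAAAAAAAAAAAAAAAAAAAAAAAAAAAAAAAAAAAAAAAAAAAAAAAAAAAAAAAAAAAAAAAAAAAAAAAAAAAAAAAAAAAAAAAAAAAAAAAAAAAAAAAAAAAAAAAAAAAAAAAAAAAAAAAAAAAAAAAAAAAAAAAAAAAAAAAAAAAAAAAAAAAAAAAAAAAAAAAAAAAAAAAAAAAAAAAAAAAAAAAAAAAAAAAAAAAAAAAAAAAAAAAAAAAAAAAAAAAAAAAAAAAAAAAAAAAAAAAAAAAAAAAAAAAAAAAAAAAAA="/>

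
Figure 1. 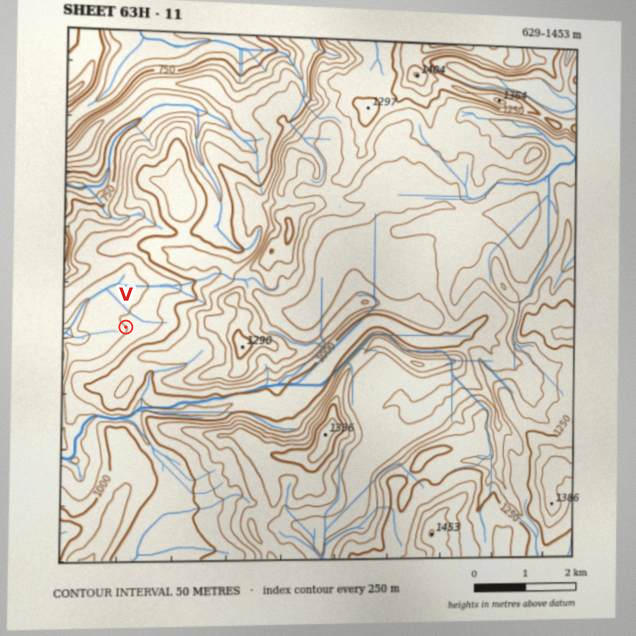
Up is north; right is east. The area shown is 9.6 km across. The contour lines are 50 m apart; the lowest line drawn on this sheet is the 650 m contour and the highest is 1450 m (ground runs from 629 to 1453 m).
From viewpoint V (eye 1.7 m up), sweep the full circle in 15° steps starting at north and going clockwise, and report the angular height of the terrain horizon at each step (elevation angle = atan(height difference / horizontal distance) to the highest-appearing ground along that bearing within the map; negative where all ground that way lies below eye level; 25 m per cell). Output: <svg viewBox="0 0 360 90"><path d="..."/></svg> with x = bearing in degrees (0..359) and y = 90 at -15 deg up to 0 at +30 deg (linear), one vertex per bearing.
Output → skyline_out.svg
<svg viewBox="0 0 360 90"><path d="M0 53l15-3 15-2 15 1 15-2 15-6 15-1 15 1 15-2 15-7 15-2 15 2 15 7 15 6 15 5 15 4 15 8 15 4 15-2 15-3 15-3 15 0 15 0 15-4"/></svg>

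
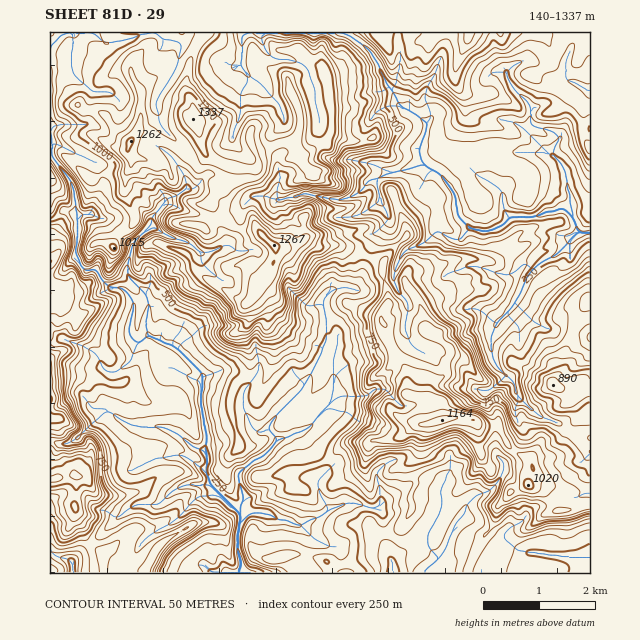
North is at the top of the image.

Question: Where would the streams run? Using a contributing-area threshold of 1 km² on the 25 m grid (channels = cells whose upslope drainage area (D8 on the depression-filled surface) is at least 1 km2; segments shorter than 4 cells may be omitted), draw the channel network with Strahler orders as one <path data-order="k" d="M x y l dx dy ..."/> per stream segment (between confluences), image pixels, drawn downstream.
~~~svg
<path data-order="1" d="M228 572l11 0"/><path data-order="1" d="M73 568l0 4"/><path data-order="2" d="M438 559l-10 9-3 3 0 1"/><path data-order="1" d="M531 552l5 0 2 2 8 0 1 1 12 0 1 2 30 0"/><path data-order="3" d="M239 524l0 7-1 2 0 19 2 6 0 4 2 2-3 5 0 3"/><path data-order="3" d="M240 514l0 7-1 3"/><path data-order="3" d="M235 509l5 5"/><path data-order="1" d="M380 506l-9 3-1-2-3 0-5-3-5 0-1-1-10 0-8 4-7 2-9 7-6 3-4 0-11 7-7-2-7-4-9 0-8-6-6 0-1-1-11 0-3 1-10 10"/><path data-order="1" d="M146 504l13 0 14-14 13-5 23 0 23 22"/><path data-order="1" d="M467 504l-1 2 0 6-2 2-8 9-3 5 0 3-4 7-2 7-5 10-4 4"/><path data-order="1" d="M225 502l6 5 1 0"/><path data-order="1" d="M443 485l-3 5 0 5 2 1 0 11-2 2-1 7-3 3-3 7-2 2-3 6 0 11 1 3 9 9 0 2"/><path data-order="3" d="M207 474l2 5 0 4 26 26"/><path data-order="1" d="M181 455l7 3 10 8 4 2 0 1 5 5"/><path data-order="3" d="M207 455l0 19"/><path data-order="2" d="M277 441l-14 16-6 2-2 0-8 7-1 0-7 6-1 4 1 2 0 5 3 6 0 4 1 2 0 7-3 2 0 10"/><path data-order="1" d="M256 431l6 2 4-3 3 0"/><path data-order="2" d="M269 430l8 8 0 3"/><path data-order="1" d="M108 412l4 1 9 7 11 6 6 0 1 1 24 0 1 1 3 0 11 6 15 13 5 1 2 2 2 0 5 5"/><path data-order="1" d="M518 396l-3-6 0-5-1-3-9-7"/><path data-order="1" d="M333 383l0 9-1 1 0 6-1 3-2 3-11 11-4 7-6 5-8 5-5 0-5 4-9 1-4 3"/><path data-order="2" d="M505 375l-8-9-4-8 0-6-2-1 0-16 3-4 0-3 3-5 15-16 0-1 3-3 1-4 3-3 3-6 0-2 3-5 1-5 7-9"/><path data-order="1" d="M115 372l11-7 6-6 0-4 3-4 0-3 4-5"/><path data-order="2" d="M139 343l1 0 7-8 2 0"/><path data-order="3" d="M149 335l1 0 3 3 7 2 6 4 4 0 7 4 25 26-1 33 1 2 0 7 2 1 0 9 1 0 0 5 2 2 0 11-2 1 2 10"/><path data-order="1" d="M407 316l1-3 0-10-1-3-9-8-1-6-3-4 0-8 1-2 0-4 7-14 5-4 5-2 2-1 2 0 9-4 11-12 3 0 11 7 3 0 1 2 6 0 9-10 0-2 1 0"/><path data-order="1" d="M326 296l-2 3 0 10 1 1 0 6 1 1 0 24-4 7 0 4-11 23-3 3-6 11-26 27 0 1-6 7-1 6"/><path data-order="2" d="M533 269l10-8 13-6 21-22 3 0"/><path data-order="1" d="M524 264l2 0 6 5 1 0"/><path data-order="1" d="M200 252l-9-8-10-4-8-2-11-5-7-6-5 1-3 3-2 0"/><path data-order="3" d="M580 233l10 0"/><path data-order="2" d="M145 231l-12 12-1 2 0 5-1 1 0 4-2 2 0 4-1 1 0 13 1 3 17 17 1 2 2 12-2 1 0 7-1 2 0 9 1 2 0 4 2 1"/><path data-order="3" d="M470 228l3 0 1 2 6 0 1 1 7 0 2-1 4 0 3-3 5-1 7-9"/><path data-order="3" d="M509 217l24 0 2-1 4 0 7-4 8 0 5-3 5 0 9 8"/><path data-order="3" d="M573 217l3 6 1 7 3 3"/><path data-order="1" d="M278 200l3 0 6-3 8 0 0-1 7-1 2-2 8 2 2 1 5 0 2 1 5 0 2 2 8 0 2 1 2 0 2-1 8-2 10-5 4-4 2-5 3-2 2-2 6 0"/><path data-order="1" d="M380 197l-2-8-1-1 0-9"/><path data-order="1" d="M502 192l0 11 2 2 0 5 3 3 1 4 1 0"/><path data-order="1" d="M186 189l-9 7-8 1-5 5-4 7-8 8 0 7-7 7"/><path data-order="2" d="M377 179l10-5 4 0 2-2 4 0 1-1 11-2 10-4 6 0"/><path data-order="3" d="M425 165l3 3 10 4 11 13 3 5 2 3 0 3 2 1 1 17 2 3 10 10 1 0 0 1"/><path data-order="2" d="M553 155l9 9 4 8 0 6 1 1 0 10 3 4 0 12 1 1 0 4 2 2 0 5"/><path data-order="1" d="M549 154l1 1 3 0"/><path data-order="1" d="M169 82l9-20 0-5 2-2 0-4 1-1 0-6-1-1-3-2-4 0-2-1-8 0-7-7-16 1-7 4-4 0-1 2-4 0-2 1-7 0-1 2-10 0-9-9-2-1-23 0"/><path data-order="1" d="M247 81l0-6-1-3"/><path data-order="1" d="M507 74l0 2 7 13 12 11 5 6 0 18 8 4 6 0 5 3 3 0 7 7-6 9-1 8"/><path data-order="2" d="M246 72l-6-7 0-3 2-1 0-25 5-3 19 0"/><path data-order="1" d="M73 69l-2-1 2-34-3-1"/><path data-order="1" d="M288 59l-11 0-1-1-3 0-7-7-2-6-2-4 0-5 1 0 3-3"/><path data-order="2" d="M70 33l-3 0-1 1-6 2-3 4-4 4-1 0-2 3 0 87 2 2 0 21 18 22 1 6 2 1 0 3 1 1 2 20 1 2 0 33-1 2 0 7 4 7 0 4 6 6 9-2 3 3 3 7 7 7 3 2 10 0 8 7 4 7 0 10-1 1-1 11-2 2 0 8 7 9 3 0"/><path data-order="2" d="M266 33l77 0 4 3 3 0 5 4 11 7 5 5 2 5 5 7 2 3 0 4 4 5 3 9 6 5 1 5 3 2 1 6 6 6 5 1 3 3 4 1 6 6 6 3-2 3 0 5-4 9-1 7-2 1 2 11 4 6"/>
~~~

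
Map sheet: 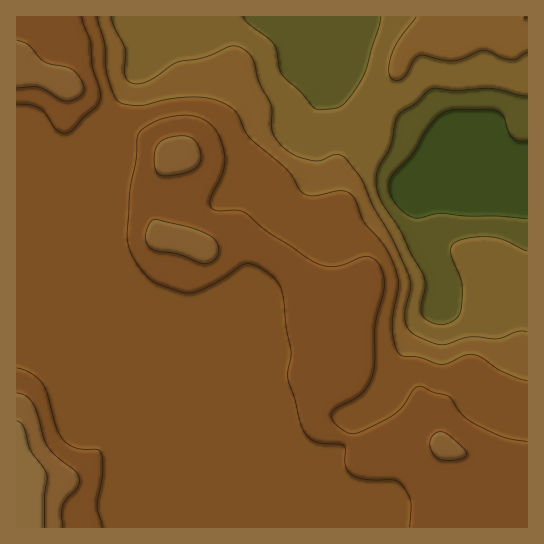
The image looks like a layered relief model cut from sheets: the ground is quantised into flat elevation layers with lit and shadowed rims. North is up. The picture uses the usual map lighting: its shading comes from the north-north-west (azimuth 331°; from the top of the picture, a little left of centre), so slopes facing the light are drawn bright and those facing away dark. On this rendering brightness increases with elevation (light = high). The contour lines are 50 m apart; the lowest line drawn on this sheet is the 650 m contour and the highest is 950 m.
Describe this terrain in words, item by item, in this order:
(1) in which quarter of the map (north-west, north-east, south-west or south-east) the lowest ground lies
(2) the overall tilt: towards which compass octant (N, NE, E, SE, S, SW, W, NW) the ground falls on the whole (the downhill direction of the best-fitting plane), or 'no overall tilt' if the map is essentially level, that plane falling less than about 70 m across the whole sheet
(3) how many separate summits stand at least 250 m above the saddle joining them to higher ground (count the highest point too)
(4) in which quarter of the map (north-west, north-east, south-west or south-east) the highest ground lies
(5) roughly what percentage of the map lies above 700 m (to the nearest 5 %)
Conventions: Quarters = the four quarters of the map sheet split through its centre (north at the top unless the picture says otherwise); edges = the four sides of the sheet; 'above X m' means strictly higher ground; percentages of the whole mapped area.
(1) Look to the north-east quarter for the lowest ground.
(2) Overall the map slopes down towards the north-east.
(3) There is 1 summit with 250 m or more of prominence.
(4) The highest ground is in the south-west quarter.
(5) About 90 % of the map lies above 700 m.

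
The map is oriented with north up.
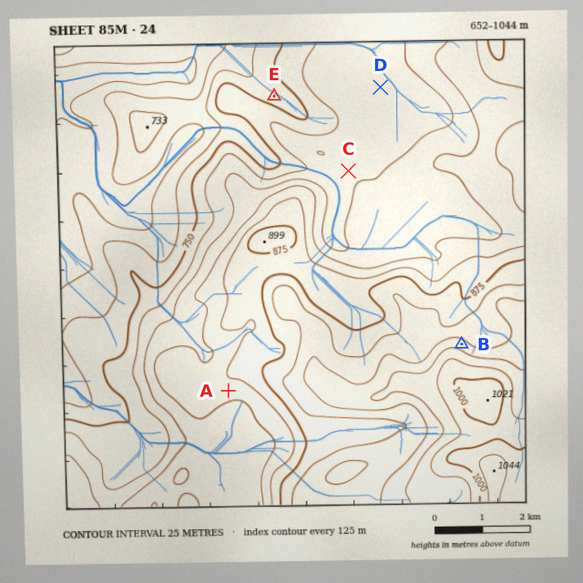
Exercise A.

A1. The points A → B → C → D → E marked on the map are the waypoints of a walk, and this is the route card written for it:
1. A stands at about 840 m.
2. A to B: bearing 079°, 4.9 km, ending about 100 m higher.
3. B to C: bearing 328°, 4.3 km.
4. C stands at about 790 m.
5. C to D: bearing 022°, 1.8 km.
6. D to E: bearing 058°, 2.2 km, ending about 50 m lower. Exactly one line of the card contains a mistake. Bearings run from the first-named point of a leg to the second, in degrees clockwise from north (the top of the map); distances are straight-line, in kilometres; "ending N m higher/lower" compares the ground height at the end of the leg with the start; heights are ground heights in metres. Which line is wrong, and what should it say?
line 6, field bearing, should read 266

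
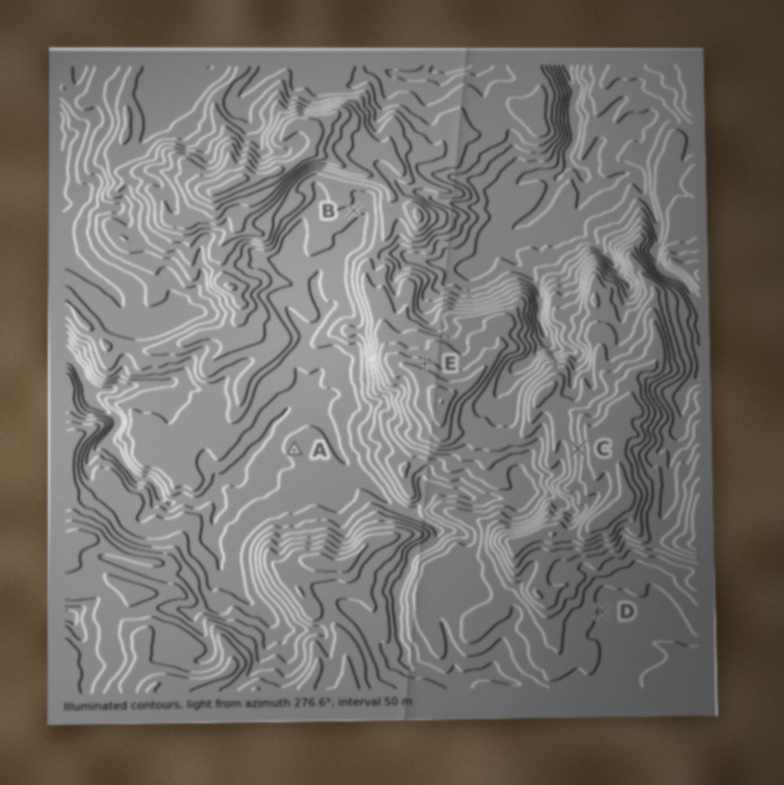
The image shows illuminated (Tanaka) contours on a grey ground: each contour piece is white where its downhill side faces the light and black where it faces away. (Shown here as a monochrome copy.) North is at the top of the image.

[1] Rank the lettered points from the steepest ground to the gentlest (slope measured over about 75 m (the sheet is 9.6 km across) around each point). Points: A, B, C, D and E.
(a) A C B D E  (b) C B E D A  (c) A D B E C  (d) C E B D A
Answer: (d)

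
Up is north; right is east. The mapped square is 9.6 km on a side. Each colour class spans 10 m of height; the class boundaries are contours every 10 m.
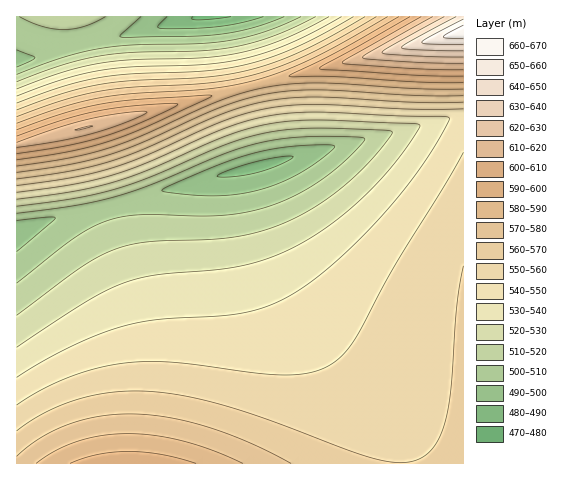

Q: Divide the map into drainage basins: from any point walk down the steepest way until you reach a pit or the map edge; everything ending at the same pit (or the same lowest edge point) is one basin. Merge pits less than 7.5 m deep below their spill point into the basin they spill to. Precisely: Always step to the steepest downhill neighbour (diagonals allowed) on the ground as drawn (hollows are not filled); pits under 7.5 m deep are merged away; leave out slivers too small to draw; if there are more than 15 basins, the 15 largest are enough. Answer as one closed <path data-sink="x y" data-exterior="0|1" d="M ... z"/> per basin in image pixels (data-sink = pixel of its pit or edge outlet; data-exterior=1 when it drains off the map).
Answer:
<path data-sink="257 166" data-exterior="0" d="M463 32l-375 95 28 107 22 68 6 30 3 42-6 90 323-1z"/><path data-sink="17 228" data-exterior="1" d="M88 127l-72 18 1 319 124-1 6-89-3-42-6-30-22-68z"/><path data-sink="208 17" data-exterior="1" d="M463 16l-389 0-1 6 22 101 4 1 364-92z"/><path data-sink="17 62" data-exterior="1" d="M73 16l-57 1 1 127 79-20-19-82z"/>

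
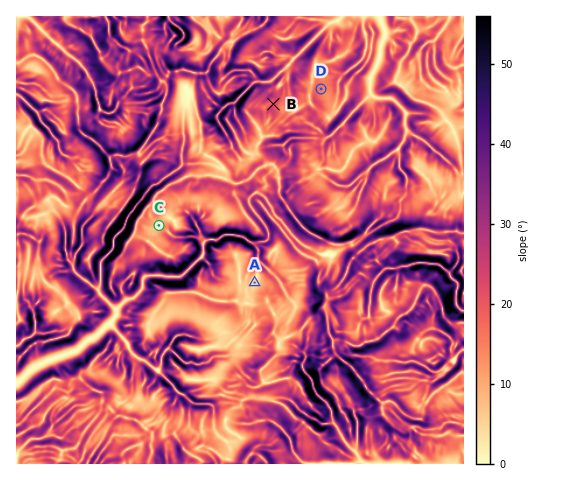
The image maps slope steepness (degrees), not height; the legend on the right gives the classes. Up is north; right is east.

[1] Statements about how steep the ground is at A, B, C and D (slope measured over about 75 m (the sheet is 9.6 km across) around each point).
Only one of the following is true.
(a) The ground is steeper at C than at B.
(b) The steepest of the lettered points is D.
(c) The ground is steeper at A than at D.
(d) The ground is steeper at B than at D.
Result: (d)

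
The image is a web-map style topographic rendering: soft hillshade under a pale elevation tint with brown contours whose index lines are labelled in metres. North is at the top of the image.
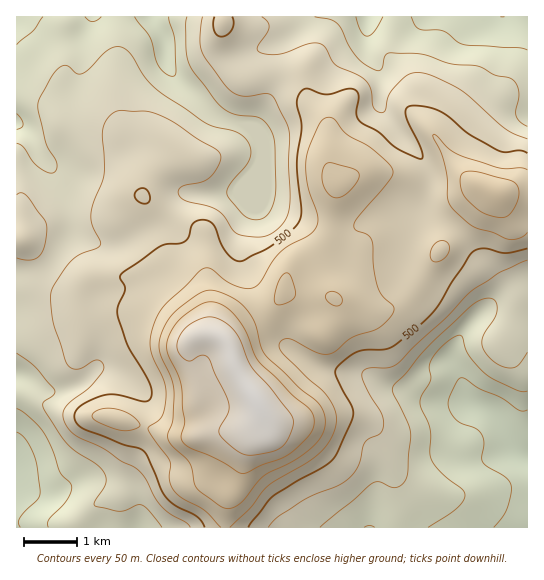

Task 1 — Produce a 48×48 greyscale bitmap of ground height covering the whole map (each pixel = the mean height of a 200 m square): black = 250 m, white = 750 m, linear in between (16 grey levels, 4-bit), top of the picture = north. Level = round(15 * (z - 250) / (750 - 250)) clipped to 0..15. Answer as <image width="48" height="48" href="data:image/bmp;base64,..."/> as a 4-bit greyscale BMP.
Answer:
<image width="48" height="48" href="data:image/bmp;base64,Qk32BAAAAAAAAHYAAAAoAAAAMAAAADAAAAABAAQAAAAAAIAEAAATCwAAEwsAABAAAAAAAAAAAAAAABEREQAiIiIAMzMzAERERABVVVUAZmZmAHd3dwCIiIgAmZmZAKqqqgC7u7sAzMzMAN3d3QDu7u4A////ACIzREREREVWaJmYdmZVVEQzNEMzMyIhERIjREREREVniaqph2ZlVURDREQzMzIiEREiNEVVVVaJmqu6mHZmZVVEREREMzIiEREiM0RVVWeaq7u7qYd2ZmVUREREMzMiEREiM0RVVWiaq7vMupiHd2ZVVUREMyIiEREjNERVZniau7zMy6qYd3ZlVVRDMiIhEREjREVWZ4iavMzd3cupiHZlVVQzIiIRABIjRVZneImrzN3u7u3LqHdmZVQzIiIRABI0VmeIiJq83d7u7u7cuYdmZVQzIiIRASI0Z4iZmZms3d7u/+7cuod2ZVQyIiERETNFZ5mZmYms3d3u/+7cuoh2ZUQyIRERETRFZ4iZiIis3d3u/+3MqYd2ZUMyIRERIkRFVmeId3is3d3v/ty6qYdmVEMyIRESI0RFVWZ3d3is3d7v7supmHdmVUQzIRIjNDRVZmZmd4m93d7+7LqZiHZmZVQzIiM0REVWZmZneIrN3e7+26mYiIdmZlQzIjNFVFVWZmZneJve7u79ypmZmYh3d2VDIjRVVVVmZ3d3iJve7u/tupmaqpmIiHZUMzRVVVVmZ3d3iJrN7u7cuqmqqqmZmIdlQzRVVVVmZ3d3iJm83u3LqqqqqqqpmYh3VERFVVVmZ3d3iImrzdy7qqqqqqqpmZiHdURFVVVmZ3d3iIiau8uqqruqq6qpmZmIdlVVVVZmZ3d3iIiJqqqZmruqqqqZmZmIh2ZVVVZmZ3d3iIiImZmIiauqqqmZmZmYh3dmVWZmZnd3eIiImZiIiaqqqpmZmImZiHd2ZmZmZmZnd4iIiIh3iJqqqZmZmIiZmId3d3dmVmZmd3eIiId3d4maqZmZmIiZmIiIiHdmVWZnd3d3iIdmZniJmZmZmIiJmImZmXdmVWZ3d3d3eHdVVWeImZmZiIiIiZmqqXZmVWZ3d3d3d3ZURFZ4mqmZiIiImaq7qmZlVWZ3d3d2ZlVERFZ5qqqZmIiImqu7umZVVVZneHdmZVVERFZ5q7qpmIiImrvMumVVVVZnd3d2ZmVERFaJq7uqmYiImru7qlVUVVZnd3d3d2VURFaJq7uqmYiImqqpmVVEVVZmd3d3d2ZVRFaJqqqqmIiImZmIiFRFVWZmZ3d3d2ZVRFaJqqqZiHeJmYiHd0RFVWZmZnd3ZlVVRFZ5qqmYh3eZmId3djRVVWZmZmdmVVRERFZ4mZiHd3iZiHd2ZTRVVVZmZmZlVEREVVZ4mZh3Z3iIh3dlVERVVVZmZmVVREVVVWeIiIh2Z3iHd3ZlVERVVVVmZVVERFVmZmd4iIh2Znd3dmZVVERFVVVVVVRDRFZnZmd3d3d2Vmd2ZmVVVEREVVVVVUMzRWZndmd3d2ZlVWZmVVVURDREREVVVEM0VmZmZmd3dmVUVVVVVERERDRERERVVEM0VmZmZmZnZlVERVREREQzMzM0RERERDI0Vnd2ZmZmZlQ0REREMzMzMzM0RDNERDI0Vnh3ZmVVVVQzRDMzMyIiIiMzRDM0QyI0Vnh3ZmVVVUMyNDMzMiIiIg=="/>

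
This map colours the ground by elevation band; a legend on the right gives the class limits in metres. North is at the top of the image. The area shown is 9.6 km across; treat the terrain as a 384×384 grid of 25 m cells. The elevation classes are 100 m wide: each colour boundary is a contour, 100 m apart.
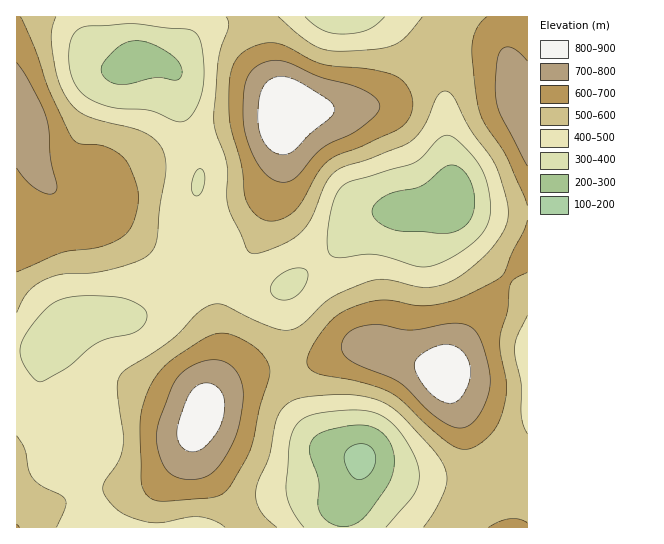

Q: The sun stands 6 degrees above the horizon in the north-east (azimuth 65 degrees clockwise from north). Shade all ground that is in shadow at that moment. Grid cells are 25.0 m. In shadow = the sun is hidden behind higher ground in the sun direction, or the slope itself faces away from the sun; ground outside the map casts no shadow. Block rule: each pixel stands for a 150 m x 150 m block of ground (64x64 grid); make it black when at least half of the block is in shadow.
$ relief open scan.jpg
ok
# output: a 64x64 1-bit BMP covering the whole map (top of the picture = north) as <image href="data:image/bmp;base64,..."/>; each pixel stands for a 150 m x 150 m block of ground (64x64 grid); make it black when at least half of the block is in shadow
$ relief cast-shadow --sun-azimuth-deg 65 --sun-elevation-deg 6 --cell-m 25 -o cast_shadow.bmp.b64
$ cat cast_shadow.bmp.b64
<image width="64" height="64" href="data:image/bmp;base64,Qk0+AgAAAAAAAD4AAAAoAAAAQAAAAEAAAAABAAEAAAAAAAACAAATCwAAEwsAAAIAAAAAAAAA////AAAAAAAD/8/AAHAAAAf/x8AB/nAAB//HgAf/+AAP/8cAH//8AB///AA///wAH//8AH///gA///wA///+AB///AD///4AH//8AP///wAP//wA////AA///AD///8AB//8AP///wAD//wA///+AAH//AD///4AAP/8AP///gAA//wA///8AAB//AD///wAAD/8AH//+AAAEfgAf//4AAAAcAA///AAAAAAAD//4AAAAAAAP/gAAAAAAAAf4AAAAAAAAB+AAAAAAAAADwAAAAAAAAAPAAAAAAAAAAYAAAAAAAAAAAAAAAAAAAAAAAAAAAAAAAAAAAAAAAAAAAAAAAEAAAAAAAAAAQAAAAAAB+AAAAAAAAAf/AAAB+AAAD//AAAP/AAD//+AAA/+AB///4AAH/4Af///wAA//gD////gAH/+AP///+AAf/4A////4AD//gD////AAP//AH///8AA//+AP///wAD//4Af//+AAP//gAf//4AA//+AA///gAD//4AB//+AAP//gAB//wAA//+AAD//AAD//4AAP/8AAf//gAAf/wAB//8AAB/+AAH//wAAH/wAAf//AAAf/AAD//4AAB/4AAP//AAAH/gAB//4AAAP+AAH//AAAAfwAAf/8AAAA/AAH//gAAAB8AAf/+AAAADgAA//4AAAAAAAD+PgAAAAAA=="/>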